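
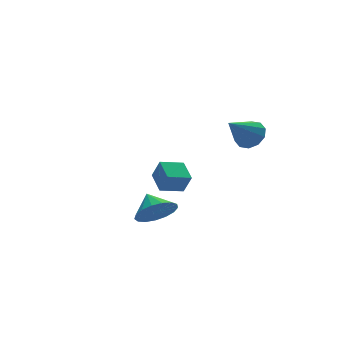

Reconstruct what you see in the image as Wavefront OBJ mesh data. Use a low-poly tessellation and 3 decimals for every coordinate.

v 4.193 -2.094 2.319
v 4.577 -1.531 2.922
v 2.747 -2.506 3.621
v 4.214 -1.233 2.613
v 3.843 -1.264 2.191
v 3.606 -1.612 1.818
v 3.593 -2.144 1.636
v 3.81 -2.657 1.715
v 4.173 -2.955 2.024
v 4.544 -2.924 2.446
v 4.781 -2.576 2.819
v 4.794 -2.044 3.001
v -1.957 -4.152 -0.589
v -1.442 -4.7 0.215
v -1.923 -3.068 0.129
v -1.05 -4.514 -0.083
v -0.865 -4.246 -0.497
v -0.93 -3.957 -0.931
v -1.23 -3.712 -1.287
v -1.697 -3.567 -1.484
v -2.223 -3.557 -1.475
v -2.688 -3.683 -1.263
v -2.986 -3.916 -0.897
v -3.048 -4.204 -0.46
v -2.86 -4.479 -0.052
v -2.465 -4.68 0.232
v -1.953 -4.759 0.328
v 1.357 2.166 -2.921
v 1.603 1.738 -1.805
v 1.571 3.483 -2.464
v 1.817 3.055 -1.348
v 2.683 2.065 -3.252
v 2.929 1.637 -2.136
v 2.897 3.382 -2.795
v 3.143 2.954 -1.679
f 2 1 4
f 2 4 3
f 4 1 5
f 4 5 3
f 5 1 6
f 5 6 3
f 6 1 7
f 6 7 3
f 7 1 8
f 7 8 3
f 8 1 9
f 8 9 3
f 9 1 10
f 9 10 3
f 10 1 11
f 10 11 3
f 11 1 12
f 11 12 3
f 12 1 2
f 12 2 3
f 14 13 16
f 14 16 15
f 16 13 17
f 16 17 15
f 17 13 18
f 17 18 15
f 18 13 19
f 18 19 15
f 19 13 20
f 19 20 15
f 20 13 21
f 20 21 15
f 21 13 22
f 21 22 15
f 22 13 23
f 22 23 15
f 23 13 24
f 23 24 15
f 24 13 25
f 24 25 15
f 25 13 26
f 25 26 15
f 26 13 27
f 26 27 15
f 27 13 14
f 27 14 15
f 29 31 28
f 32 29 28
f 28 31 30
f 30 32 28
f 29 35 31
f 33 29 32
f 33 35 29
f 31 35 30
f 34 32 30
f 30 35 34
f 34 33 32
f 35 33 34



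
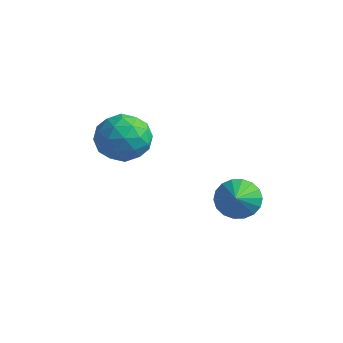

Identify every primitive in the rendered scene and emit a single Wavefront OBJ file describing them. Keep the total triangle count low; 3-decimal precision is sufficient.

v 0.59 -1.639 -0.449
v 1.256 -2 -0.441
v 0.084 -2.56 0.181
v 0.75 -2.921 0.189
v 0.658 -2.285 0.59
v 0.971 -1.716 0.201
v 0.369 -2.844 -0.461
v 0.682 -2.275 -0.85
v 1.119 -2.744 -0.448
v 1.298 -2.399 0.201
v 0.042 -2.161 -0.461
v 0.221 -1.816 0.188
v 0.967 -1.739 -0.5
v 0.373 -2.821 0.24
v 0.319 -2.448 0.476
v 0.71 -2.659 0.481
v 0.8 -1.572 -0.123
v 1.191 -1.784 -0.118
v 0.84 -1.951 0.488
v 0.149 -2.776 -0.142
v 0.54 -2.988 -0.137
v 0.63 -1.901 -0.741
v 1.021 -2.112 -0.736
v 0.5 -2.609 -0.748
v 1.278 -2.388 -0.499
v 0.981 -2.929 -0.129
v 0.757 -2.885 -0.511
v 0.941 -2.55 -0.74
v 1.384 -2.185 -0.118
v 1.086 -2.726 0.252
v 1.032 -2.353 0.488
v 1.216 -2.018 0.259
v 1.303 -2.623 -0.122
v 0.254 -1.834 -0.512
v -0.044 -2.375 -0.142
v 0.124 -2.542 -0.519
v 0.308 -2.207 -0.748
v 0.359 -1.631 -0.131
v 0.062 -2.172 0.239
v 0.399 -2.01 0.48
v 0.583 -1.675 0.251
v 0.037 -1.937 -0.138
v 2.353 0.179 -3.05
v 2.707 -0.021 -3.518
v 2.807 -0.559 -2.39
v 2.862 0.177 -3.404
v 2.916 0.375 -3.219
v 2.859 0.534 -3.002
v 2.701 0.623 -2.793
v 2.474 0.624 -2.636
v 2.223 0.537 -2.561
v 1.998 0.379 -2.582
v 1.843 0.182 -2.697
v 1.789 -0.016 -2.881
v 1.847 -0.176 -3.099
v 2.004 -0.265 -3.307
v 2.231 -0.266 -3.464
v 2.482 -0.179 -3.54
f 1 38 17
f 38 12 41
f 17 41 6
f 38 41 17
f 1 17 13
f 17 6 18
f 13 18 2
f 17 18 13
f 1 13 22
f 13 2 23
f 22 23 8
f 13 23 22
f 1 22 34
f 22 8 37
f 34 37 11
f 22 37 34
f 1 34 38
f 34 11 42
f 38 42 12
f 34 42 38
f 2 18 29
f 18 6 32
f 29 32 10
f 18 32 29
f 6 41 19
f 41 12 40
f 19 40 5
f 41 40 19
f 12 42 39
f 42 11 35
f 39 35 3
f 42 35 39
f 11 37 36
f 37 8 24
f 36 24 7
f 37 24 36
f 8 23 28
f 23 2 25
f 28 25 9
f 23 25 28
f 4 30 16
f 30 10 31
f 16 31 5
f 30 31 16
f 4 16 14
f 16 5 15
f 14 15 3
f 16 15 14
f 4 14 21
f 14 3 20
f 21 20 7
f 14 20 21
f 4 21 26
f 21 7 27
f 26 27 9
f 21 27 26
f 4 26 30
f 26 9 33
f 30 33 10
f 26 33 30
f 5 31 19
f 31 10 32
f 19 32 6
f 31 32 19
f 3 15 39
f 15 5 40
f 39 40 12
f 15 40 39
f 7 20 36
f 20 3 35
f 36 35 11
f 20 35 36
f 9 27 28
f 27 7 24
f 28 24 8
f 27 24 28
f 10 33 29
f 33 9 25
f 29 25 2
f 33 25 29
f 44 43 46
f 44 46 45
f 46 43 47
f 46 47 45
f 47 43 48
f 47 48 45
f 48 43 49
f 48 49 45
f 49 43 50
f 49 50 45
f 50 43 51
f 50 51 45
f 51 43 52
f 51 52 45
f 52 43 53
f 52 53 45
f 53 43 54
f 53 54 45
f 54 43 55
f 54 55 45
f 55 43 56
f 55 56 45
f 56 43 57
f 56 57 45
f 57 43 58
f 57 58 45
f 58 43 44
f 58 44 45



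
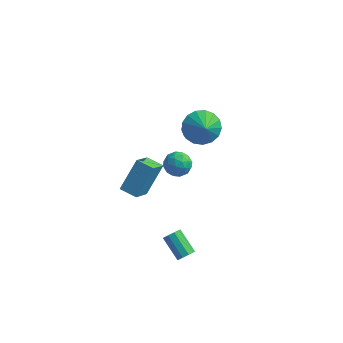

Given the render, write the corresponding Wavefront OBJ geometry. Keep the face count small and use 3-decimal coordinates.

v 1.762 -3.767 -4.271
v 2.122 -3.631 -3.906
v 1.017 -3.018 -3.044
v 0.658 -3.153 -3.409
v 2.083 -3.363 -4.147
v 0.978 -2.75 -3.285
v 1.894 -3.284 -4.446
v 0.789 -2.671 -3.584
v 1.643 -3.431 -4.663
v 0.538 -2.817 -3.801
v 1.448 -3.734 -4.697
v 0.343 -3.121 -3.834
v 1.4 -4.053 -4.531
v 0.295 -3.44 -3.669
v 1.522 -4.238 -4.244
v 0.417 -3.625 -3.381
v 1.756 -4.202 -3.969
v 0.651 -3.589 -3.107
v 1.993 -3.963 -3.836
v 0.888 -3.349 -2.974
v -0.914 3.893 -1.325
v -0.138 4.37 -1.456
v 0.29 3.924 -0.546
v -0.486 3.447 -0.415
v -0.413 4.652 -1.189
v 0.015 4.206 -0.279
v -0.822 4.731 -0.958
v -0.394 4.286 -0.048
v -1.255 4.586 -0.825
v -0.827 4.14 0.085
v -1.597 4.255 -0.827
v -1.17 3.809 0.083
v -1.756 3.826 -0.962
v -1.329 3.381 -0.051
v -1.69 3.416 -1.194
v -1.262 2.97 -0.284
v -1.415 3.134 -1.461
v -0.987 2.688 -0.551
v -1.006 3.054 -1.692
v -0.578 2.609 -0.782
v -0.573 3.2 -1.825
v -0.145 2.754 -0.915
v -0.23 3.531 -1.823
v 0.197 3.085 -0.913
v -0.071 3.959 -1.689
v 0.356 3.514 -0.778
v 0.072 -1.603 0.868
v 0.508 -1.132 1.362
v 0.372 -2.648 1.598
v 0.808 -2.177 2.092
v 0.001 -2.108 2.074
v -0.184 -1.462 1.623
v 1.064 -2.318 1.337
v 0.879 -1.672 0.886
v 1.121 -1.574 1.652
v 0.464 -1.445 2.108
v 0.416 -2.335 0.852
v -0.241 -2.206 1.308
v 0.264 -1.276 1.051
v 0.616 -2.504 1.909
v 0.142 -2.464 1.898
v 0.398 -2.187 2.189
v -0.143 -1.47 1.204
v 0.113 -1.193 1.495
v -0.185 -1.767 1.913
v 0.767 -2.587 1.465
v 1.023 -2.31 1.756
v 0.482 -1.593 0.771
v 0.738 -1.316 1.062
v 1.065 -2.013 1.047
v 0.88 -1.259 1.512
v 1.056 -1.873 1.941
v 1.207 -1.956 1.497
v 1.098 -1.576 1.232
v 0.494 -1.183 1.78
v 0.67 -1.797 2.209
v 0.196 -1.757 2.198
v 0.087 -1.377 1.933
v 0.854 -1.443 1.95
v 0.21 -1.983 0.751
v 0.386 -2.597 1.18
v 0.793 -2.403 1.027
v 0.684 -2.023 0.762
v -0.176 -1.907 1.019
v 0 -2.521 1.448
v -0.218 -2.204 1.728
v -0.327 -1.824 1.463
v 0.026 -2.337 1.01
v 0.132 1.951 1.018
v 1.067 2.125 0.465
v 0.648 1.289 1.682
v 1.068 2.498 0.836
v 0.856 2.747 1.248
v 0.477 2.812 1.608
v 0.019 2.681 1.833
v -0.412 2.382 1.871
v -0.72 1.985 1.714
v -0.832 1.579 1.397
v -0.723 1.259 0.993
v -0.418 1.097 0.595
v 0.012 1.131 0.294
v 0.47 1.353 0.159
v 0.851 1.711 0.221
v -3.313 -1.113 -3.101
v -2.871 0.128 -1.478
v -3.325 0.223 -4.119
v -2.883 1.464 -2.497
v -2.277 -1.244 -3.283
v -1.835 -0.003 -1.661
v -2.289 0.092 -4.302
v -1.847 1.333 -2.679
f 2 1 5
f 2 5 3
f 3 5 6
f 3 6 4
f 5 1 7
f 5 7 6
f 6 7 8
f 6 8 4
f 7 1 9
f 7 9 8
f 8 9 10
f 8 10 4
f 9 1 11
f 9 11 10
f 10 11 12
f 10 12 4
f 11 1 13
f 11 13 12
f 12 13 14
f 12 14 4
f 13 1 15
f 13 15 14
f 14 15 16
f 14 16 4
f 15 1 17
f 15 17 16
f 16 17 18
f 16 18 4
f 17 1 19
f 17 19 18
f 18 19 20
f 18 20 4
f 19 1 2
f 19 2 20
f 20 2 3
f 20 3 4
f 22 21 25
f 22 25 23
f 23 25 26
f 23 26 24
f 25 21 27
f 25 27 26
f 26 27 28
f 26 28 24
f 27 21 29
f 27 29 28
f 28 29 30
f 28 30 24
f 29 21 31
f 29 31 30
f 30 31 32
f 30 32 24
f 31 21 33
f 31 33 32
f 32 33 34
f 32 34 24
f 33 21 35
f 33 35 34
f 34 35 36
f 34 36 24
f 35 21 37
f 35 37 36
f 36 37 38
f 36 38 24
f 37 21 39
f 37 39 38
f 38 39 40
f 38 40 24
f 39 21 41
f 39 41 40
f 40 41 42
f 40 42 24
f 41 21 43
f 41 43 42
f 42 43 44
f 42 44 24
f 43 21 45
f 43 45 44
f 44 45 46
f 44 46 24
f 45 21 22
f 45 22 46
f 46 22 23
f 46 23 24
f 47 84 63
f 84 58 87
f 63 87 52
f 84 87 63
f 47 63 59
f 63 52 64
f 59 64 48
f 63 64 59
f 47 59 68
f 59 48 69
f 68 69 54
f 59 69 68
f 47 68 80
f 68 54 83
f 80 83 57
f 68 83 80
f 47 80 84
f 80 57 88
f 84 88 58
f 80 88 84
f 48 64 75
f 64 52 78
f 75 78 56
f 64 78 75
f 52 87 65
f 87 58 86
f 65 86 51
f 87 86 65
f 58 88 85
f 88 57 81
f 85 81 49
f 88 81 85
f 57 83 82
f 83 54 70
f 82 70 53
f 83 70 82
f 54 69 74
f 69 48 71
f 74 71 55
f 69 71 74
f 50 76 62
f 76 56 77
f 62 77 51
f 76 77 62
f 50 62 60
f 62 51 61
f 60 61 49
f 62 61 60
f 50 60 67
f 60 49 66
f 67 66 53
f 60 66 67
f 50 67 72
f 67 53 73
f 72 73 55
f 67 73 72
f 50 72 76
f 72 55 79
f 76 79 56
f 72 79 76
f 51 77 65
f 77 56 78
f 65 78 52
f 77 78 65
f 49 61 85
f 61 51 86
f 85 86 58
f 61 86 85
f 53 66 82
f 66 49 81
f 82 81 57
f 66 81 82
f 55 73 74
f 73 53 70
f 74 70 54
f 73 70 74
f 56 79 75
f 79 55 71
f 75 71 48
f 79 71 75
f 90 89 92
f 90 92 91
f 92 89 93
f 92 93 91
f 93 89 94
f 93 94 91
f 94 89 95
f 94 95 91
f 95 89 96
f 95 96 91
f 96 89 97
f 96 97 91
f 97 89 98
f 97 98 91
f 98 89 99
f 98 99 91
f 99 89 100
f 99 100 91
f 100 89 101
f 100 101 91
f 101 89 102
f 101 102 91
f 102 89 103
f 102 103 91
f 103 89 90
f 103 90 91
f 105 107 104
f 108 105 104
f 104 107 106
f 106 108 104
f 105 111 107
f 109 105 108
f 109 111 105
f 107 111 106
f 110 108 106
f 106 111 110
f 110 109 108
f 111 109 110



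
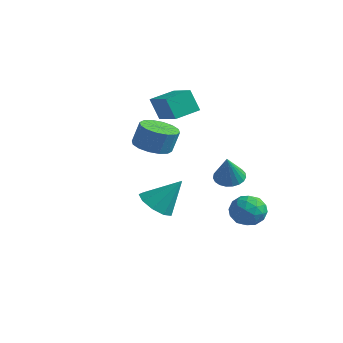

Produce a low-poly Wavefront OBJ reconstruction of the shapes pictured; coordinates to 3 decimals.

v 2.633 3.848 -1.28
v 3.177 3.109 -0.859
v 2.283 2.871 -2.541
v 2.827 2.132 -2.12
v 1.956 2.421 -1.698
v 2.173 3.025 -0.919
v 3.287 2.955 -2.481
v 3.504 3.559 -1.702
v 3.581 2.557 -1.602
v 2.759 2.227 -1.118
v 2.701 3.753 -2.282
v 1.879 3.423 -1.798
v 2.936 3.564 -0.959
v 2.524 2.416 -2.441
v 2.012 2.586 -2.193
v 2.332 2.152 -1.946
v 2.346 3.515 -0.994
v 2.666 3.081 -0.746
v 1.948 2.676 -1.24
v 2.794 2.899 -2.654
v 3.114 2.465 -2.406
v 3.128 3.828 -1.454
v 3.448 3.394 -1.207
v 3.512 3.304 -2.16
v 3.493 2.806 -1.148
v 3.287 2.231 -1.889
v 3.558 2.715 -2.101
v 3.685 3.07 -1.643
v 3.01 2.612 -0.863
v 2.804 2.038 -1.605
v 2.292 2.208 -1.356
v 2.42 2.562 -0.898
v 3.247 2.287 -1.3
v 2.656 3.942 -1.795
v 2.45 3.368 -2.537
v 3.04 3.418 -2.502
v 3.168 3.772 -2.044
v 2.173 3.749 -1.511
v 1.967 3.174 -2.252
v 1.775 2.91 -1.757
v 1.902 3.265 -1.299
v 2.213 3.693 -2.1
v 0.722 -1.459 3.228
v 1.646 -1.818 3.097
v 1.922 -1.559 4.341
v 0.998 -1.201 4.472
v 1.681 -1.313 2.985
v 1.957 -1.055 4.229
v 1.459 -0.848 2.938
v 1.735 -0.59 4.182
v 1.039 -0.547 2.968
v 1.315 -0.289 4.212
v 0.534 -0.49 3.069
v 0.81 -0.232 4.312
v 0.08 -0.693 3.211
v 0.356 -0.434 4.455
v -0.202 -1.101 3.359
v 0.074 -0.842 4.603
v -0.237 -1.605 3.471
v 0.039 -1.347 4.715
v -0.015 -2.07 3.518
v 0.261 -1.812 4.762
v 0.405 -2.371 3.488
v 0.681 -2.113 4.732
v 0.91 -2.428 3.388
v 1.186 -2.17 4.631
v 1.364 -2.226 3.245
v 1.64 -1.967 4.489
v 2.504 1.938 0.836
v 3.114 1.575 0.466
v 3.016 1.262 2.344
v 3.248 1.867 0.551
v 3.254 2.171 0.686
v 3.131 2.435 0.846
v 2.898 2.613 1.004
v 2.598 2.674 1.134
v 2.282 2.608 1.211
v 2.003 2.426 1.224
v 1.812 2.159 1.17
v 1.74 1.855 1.058
v 1.8 1.564 0.908
v 1.982 1.338 0.745
v 2.254 1.216 0.598
v 2.57 1.218 0.492
v 2.874 1.345 0.445
v -2.259 1.383 -2.425
v -1.57 0.55 -2.288
v -1.381 2.377 -0.795
v -1.274 1.052 -2.753
v -1.439 1.709 -3.065
v -1.987 2.213 -3.077
v -2.663 2.33 -2.784
v -3.149 2.003 -2.323
v -3.219 1.387 -1.909
v -2.84 0.769 -1.737
v -2.188 0.438 -1.886
v -3.336 2.601 2.903
v -3.823 2.382 4.187
v -3.091 4.012 3.237
v -3.578 3.793 4.52
v -1.622 2.167 3.48
v -2.109 1.948 4.763
v -1.377 3.578 3.813
v -1.864 3.359 5.097
f 1 38 17
f 38 12 41
f 17 41 6
f 38 41 17
f 1 17 13
f 17 6 18
f 13 18 2
f 17 18 13
f 1 13 22
f 13 2 23
f 22 23 8
f 13 23 22
f 1 22 34
f 22 8 37
f 34 37 11
f 22 37 34
f 1 34 38
f 34 11 42
f 38 42 12
f 34 42 38
f 2 18 29
f 18 6 32
f 29 32 10
f 18 32 29
f 6 41 19
f 41 12 40
f 19 40 5
f 41 40 19
f 12 42 39
f 42 11 35
f 39 35 3
f 42 35 39
f 11 37 36
f 37 8 24
f 36 24 7
f 37 24 36
f 8 23 28
f 23 2 25
f 28 25 9
f 23 25 28
f 4 30 16
f 30 10 31
f 16 31 5
f 30 31 16
f 4 16 14
f 16 5 15
f 14 15 3
f 16 15 14
f 4 14 21
f 14 3 20
f 21 20 7
f 14 20 21
f 4 21 26
f 21 7 27
f 26 27 9
f 21 27 26
f 4 26 30
f 26 9 33
f 30 33 10
f 26 33 30
f 5 31 19
f 31 10 32
f 19 32 6
f 31 32 19
f 3 15 39
f 15 5 40
f 39 40 12
f 15 40 39
f 7 20 36
f 20 3 35
f 36 35 11
f 20 35 36
f 9 27 28
f 27 7 24
f 28 24 8
f 27 24 28
f 10 33 29
f 33 9 25
f 29 25 2
f 33 25 29
f 44 43 47
f 44 47 45
f 45 47 48
f 45 48 46
f 47 43 49
f 47 49 48
f 48 49 50
f 48 50 46
f 49 43 51
f 49 51 50
f 50 51 52
f 50 52 46
f 51 43 53
f 51 53 52
f 52 53 54
f 52 54 46
f 53 43 55
f 53 55 54
f 54 55 56
f 54 56 46
f 55 43 57
f 55 57 56
f 56 57 58
f 56 58 46
f 57 43 59
f 57 59 58
f 58 59 60
f 58 60 46
f 59 43 61
f 59 61 60
f 60 61 62
f 60 62 46
f 61 43 63
f 61 63 62
f 62 63 64
f 62 64 46
f 63 43 65
f 63 65 64
f 64 65 66
f 64 66 46
f 65 43 67
f 65 67 66
f 66 67 68
f 66 68 46
f 67 43 44
f 67 44 68
f 68 44 45
f 68 45 46
f 70 69 72
f 70 72 71
f 72 69 73
f 72 73 71
f 73 69 74
f 73 74 71
f 74 69 75
f 74 75 71
f 75 69 76
f 75 76 71
f 76 69 77
f 76 77 71
f 77 69 78
f 77 78 71
f 78 69 79
f 78 79 71
f 79 69 80
f 79 80 71
f 80 69 81
f 80 81 71
f 81 69 82
f 81 82 71
f 82 69 83
f 82 83 71
f 83 69 84
f 83 84 71
f 84 69 85
f 84 85 71
f 85 69 70
f 85 70 71
f 87 86 89
f 87 89 88
f 89 86 90
f 89 90 88
f 90 86 91
f 90 91 88
f 91 86 92
f 91 92 88
f 92 86 93
f 92 93 88
f 93 86 94
f 93 94 88
f 94 86 95
f 94 95 88
f 95 86 96
f 95 96 88
f 96 86 87
f 96 87 88
f 98 100 97
f 101 98 97
f 97 100 99
f 99 101 97
f 98 104 100
f 102 98 101
f 102 104 98
f 100 104 99
f 103 101 99
f 99 104 103
f 103 102 101
f 104 102 103



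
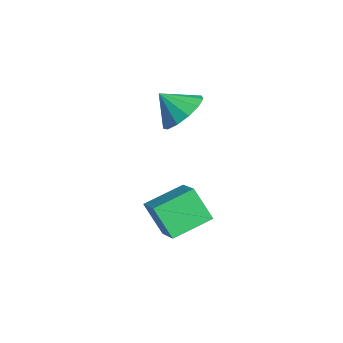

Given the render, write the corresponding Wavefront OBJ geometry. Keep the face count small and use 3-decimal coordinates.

v -1.287 -0.195 2.447
v -0.764 -0.749 2.171
v -1.613 -0.845 3.133
v -0.545 -0.515 2.496
v -0.561 -0.18 2.805
v -0.808 0.15 3.001
v -1.207 0.371 3.02
v -1.631 0.412 2.858
v -1.946 0.26 2.564
v -2.052 -0.036 2.234
v -1.915 -0.383 1.971
v -1.578 -0.67 1.859
v -1.149 -0.807 1.934
v -0.339 -1.547 -0.683
v 0.636 -1.433 -0.123
v -0.707 -0.308 -0.294
v 0.268 -0.194 0.266
v 0.172 -1.086 -1.666
v 1.147 -0.972 -1.106
v -0.196 0.153 -1.277
v 0.779 0.267 -0.717
f 2 1 4
f 2 4 3
f 4 1 5
f 4 5 3
f 5 1 6
f 5 6 3
f 6 1 7
f 6 7 3
f 7 1 8
f 7 8 3
f 8 1 9
f 8 9 3
f 9 1 10
f 9 10 3
f 10 1 11
f 10 11 3
f 11 1 12
f 11 12 3
f 12 1 13
f 12 13 3
f 13 1 2
f 13 2 3
f 15 17 14
f 18 15 14
f 14 17 16
f 16 18 14
f 15 21 17
f 19 15 18
f 19 21 15
f 17 21 16
f 20 18 16
f 16 21 20
f 20 19 18
f 21 19 20



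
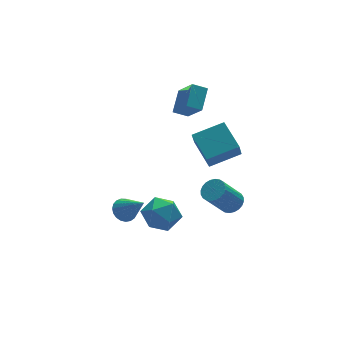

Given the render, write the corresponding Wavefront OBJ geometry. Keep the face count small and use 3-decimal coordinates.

v 2.483 3.146 1.977
v 2.669 1.889 3.28
v 1.761 3.413 2.338
v 1.947 2.156 3.641
v 3.213 4.064 2.759
v 3.399 2.807 4.062
v 2.491 4.331 3.12
v 2.677 3.074 4.423
v -0.379 0.749 -1.562
v 0.564 0.632 -2.123
v -1.184 -0.392 -2.677
v -0.241 -0.509 -3.238
v -0.328 -0.913 -2.214
v 0.169 -0.208 -1.525
v -0.789 0.448 -3.275
v -0.292 1.153 -2.586
v 0.311 0.446 -3.182
v 0.596 -0.396 -2.526
v -1.216 0.636 -2.274
v -0.931 -0.206 -1.618
v -2.78 -1.178 -0.167
v -2.153 -0.916 -0.188
v -2.26 -2.322 1.107
v -2.278 -0.754 0.008
v -2.489 -0.666 0.174
v -2.751 -0.667 0.28
v -3.018 -0.755 0.309
v -3.244 -0.917 0.256
v -3.389 -1.124 0.13
v -3.429 -1.34 -0.048
v -3.357 -1.528 -0.246
v -3.185 -1.656 -0.431
v -2.943 -1.701 -0.57
v -2.673 -1.655 -0.64
v -2.421 -1.527 -0.627
v -2.231 -1.339 -0.535
v -2.136 -1.122 -0.38
v 4.362 1.078 0.515
v 4.263 2.667 1.287
v 2.643 1.235 -0.031
v 2.544 2.825 0.741
v 4.776 1.655 -0.621
v 4.677 3.245 0.151
v 3.057 1.813 -1.167
v 2.958 3.402 -0.395
v 2.303 -2.338 -0.436
v 2.64 -1.84 -0.118
v 1.554 -2.044 1.353
v 1.217 -2.542 1.036
v 2.448 -1.703 -0.24
v 1.362 -1.907 1.231
v 2.235 -1.663 -0.393
v 1.149 -1.867 1.079
v 2.032 -1.726 -0.551
v 0.946 -1.929 0.92
v 1.87 -1.881 -0.692
v 0.784 -2.085 0.779
v 1.774 -2.107 -0.794
v 0.688 -2.31 0.677
v 1.758 -2.367 -0.842
v 0.672 -2.571 0.63
v 1.826 -2.623 -0.827
v 0.74 -2.827 0.644
v 1.966 -2.836 -0.753
v 0.88 -3.04 0.718
v 2.158 -2.973 -0.631
v 1.072 -3.177 0.84
v 2.371 -3.013 -0.479
v 1.285 -3.217 0.993
v 2.574 -2.951 -0.32
v 1.488 -3.154 1.151
v 2.736 -2.795 -0.179
v 1.65 -2.999 1.292
v 2.832 -2.57 -0.077
v 1.746 -2.773 1.394
v 2.848 -2.309 -0.03
v 1.762 -2.513 1.442
v 2.78 -2.053 -0.044
v 1.694 -2.257 1.427
f 2 4 1
f 5 2 1
f 1 4 3
f 3 5 1
f 2 8 4
f 6 2 5
f 6 8 2
f 4 8 3
f 7 5 3
f 3 8 7
f 7 6 5
f 8 6 7
f 9 20 14
f 9 14 10
f 9 10 16
f 9 16 19
f 9 19 20
f 10 14 18
f 14 20 13
f 20 19 11
f 19 16 15
f 16 10 17
f 12 18 13
f 12 13 11
f 12 11 15
f 12 15 17
f 12 17 18
f 13 18 14
f 11 13 20
f 15 11 19
f 17 15 16
f 18 17 10
f 22 21 24
f 22 24 23
f 24 21 25
f 24 25 23
f 25 21 26
f 25 26 23
f 26 21 27
f 26 27 23
f 27 21 28
f 27 28 23
f 28 21 29
f 28 29 23
f 29 21 30
f 29 30 23
f 30 21 31
f 30 31 23
f 31 21 32
f 31 32 23
f 32 21 33
f 32 33 23
f 33 21 34
f 33 34 23
f 34 21 35
f 34 35 23
f 35 21 36
f 35 36 23
f 36 21 37
f 36 37 23
f 37 21 22
f 37 22 23
f 39 41 38
f 42 39 38
f 38 41 40
f 40 42 38
f 39 45 41
f 43 39 42
f 43 45 39
f 41 45 40
f 44 42 40
f 40 45 44
f 44 43 42
f 45 43 44
f 47 46 50
f 47 50 48
f 48 50 51
f 48 51 49
f 50 46 52
f 50 52 51
f 51 52 53
f 51 53 49
f 52 46 54
f 52 54 53
f 53 54 55
f 53 55 49
f 54 46 56
f 54 56 55
f 55 56 57
f 55 57 49
f 56 46 58
f 56 58 57
f 57 58 59
f 57 59 49
f 58 46 60
f 58 60 59
f 59 60 61
f 59 61 49
f 60 46 62
f 60 62 61
f 61 62 63
f 61 63 49
f 62 46 64
f 62 64 63
f 63 64 65
f 63 65 49
f 64 46 66
f 64 66 65
f 65 66 67
f 65 67 49
f 66 46 68
f 66 68 67
f 67 68 69
f 67 69 49
f 68 46 70
f 68 70 69
f 69 70 71
f 69 71 49
f 70 46 72
f 70 72 71
f 71 72 73
f 71 73 49
f 72 46 74
f 72 74 73
f 73 74 75
f 73 75 49
f 74 46 76
f 74 76 75
f 75 76 77
f 75 77 49
f 76 46 78
f 76 78 77
f 77 78 79
f 77 79 49
f 78 46 47
f 78 47 79
f 79 47 48
f 79 48 49



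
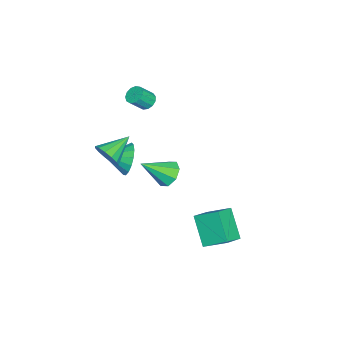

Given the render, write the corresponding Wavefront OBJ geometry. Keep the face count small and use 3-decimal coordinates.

v -0.184 -1.944 3.453
v 0.342 -1.717 3.245
v 0.91 -2.268 4.079
v 0.384 -2.496 4.287
v 0.224 -1.491 3.475
v 0.792 -2.043 4.309
v -0.025 -1.409 3.699
v 0.543 -1.961 4.532
v -0.323 -1.497 3.844
v 0.245 -2.049 4.678
v -0.578 -1.727 3.865
v -0.01 -2.279 4.699
v -0.707 -2.026 3.756
v -0.139 -2.578 4.589
v -0.671 -2.299 3.55
v -0.103 -2.851 4.384
v -0.48 -2.459 3.313
v 0.089 -3.011 4.147
v -0.194 -2.456 3.121
v 0.374 -3.008 3.955
v 0.094 -2.29 3.035
v 0.662 -2.842 3.868
v 0.294 -2.015 3.081
v 0.862 -2.566 3.915
v 0.495 -0.495 -1.932
v 1.039 -0.782 -2.617
v 1.385 -1.825 -0.668
v 1.321 -0.248 -2.254
v 1.119 0.141 -1.703
v 0.552 0.158 -1.286
v -0.049 -0.208 -1.248
v -0.331 -0.741 -1.611
v -0.129 -1.131 -2.162
v 0.438 -1.147 -2.578
v 2.456 2.33 -2.847
v 3.628 1.949 -2.272
v 2.509 3.703 -2.047
v 3.681 3.322 -1.471
v 3.479 3.178 -4.369
v 4.651 2.797 -3.793
v 3.532 4.551 -3.568
v 4.704 4.17 -2.993
v 1.551 -2.48 -0.294
v 2.101 -2.571 -1.243
v 2.089 -3.7 0.134
v 2.435 -2.313 -0.927
v 2.566 -2.093 -0.467
v 2.464 -1.962 0.032
v 2.153 -1.95 0.457
v 1.705 -2.059 0.71
v 1.221 -2.265 0.732
v 0.812 -2.52 0.52
v 0.573 -2.766 0.12
v 0.558 -2.947 -0.374
v 0.77 -3.021 -0.85
v 1.161 -2.971 -1.199
v 1.642 -2.808 -1.341
v 4.047 -2.8 1.915
v 4.518 -2.714 2.653
v 2.693 -1.98 2.685
v 4.609 -2.31 2.382
v 4.522 -2.061 1.962
v 4.283 -2.047 1.527
v 3.97 -2.272 1.216
v 3.681 -2.665 1.127
v 3.508 -3.101 1.288
v 3.506 -3.441 1.648
v 3.676 -3.578 2.093
v 3.964 -3.468 2.482
v 4.278 -3.146 2.691
f 2 1 5
f 2 5 3
f 3 5 6
f 3 6 4
f 5 1 7
f 5 7 6
f 6 7 8
f 6 8 4
f 7 1 9
f 7 9 8
f 8 9 10
f 8 10 4
f 9 1 11
f 9 11 10
f 10 11 12
f 10 12 4
f 11 1 13
f 11 13 12
f 12 13 14
f 12 14 4
f 13 1 15
f 13 15 14
f 14 15 16
f 14 16 4
f 15 1 17
f 15 17 16
f 16 17 18
f 16 18 4
f 17 1 19
f 17 19 18
f 18 19 20
f 18 20 4
f 19 1 21
f 19 21 20
f 20 21 22
f 20 22 4
f 21 1 23
f 21 23 22
f 22 23 24
f 22 24 4
f 23 1 2
f 23 2 24
f 24 2 3
f 24 3 4
f 26 25 28
f 26 28 27
f 28 25 29
f 28 29 27
f 29 25 30
f 29 30 27
f 30 25 31
f 30 31 27
f 31 25 32
f 31 32 27
f 32 25 33
f 32 33 27
f 33 25 34
f 33 34 27
f 34 25 26
f 34 26 27
f 36 38 35
f 39 36 35
f 35 38 37
f 37 39 35
f 36 42 38
f 40 36 39
f 40 42 36
f 38 42 37
f 41 39 37
f 37 42 41
f 41 40 39
f 42 40 41
f 44 43 46
f 44 46 45
f 46 43 47
f 46 47 45
f 47 43 48
f 47 48 45
f 48 43 49
f 48 49 45
f 49 43 50
f 49 50 45
f 50 43 51
f 50 51 45
f 51 43 52
f 51 52 45
f 52 43 53
f 52 53 45
f 53 43 54
f 53 54 45
f 54 43 55
f 54 55 45
f 55 43 56
f 55 56 45
f 56 43 57
f 56 57 45
f 57 43 44
f 57 44 45
f 59 58 61
f 59 61 60
f 61 58 62
f 61 62 60
f 62 58 63
f 62 63 60
f 63 58 64
f 63 64 60
f 64 58 65
f 64 65 60
f 65 58 66
f 65 66 60
f 66 58 67
f 66 67 60
f 67 58 68
f 67 68 60
f 68 58 69
f 68 69 60
f 69 58 70
f 69 70 60
f 70 58 59
f 70 59 60



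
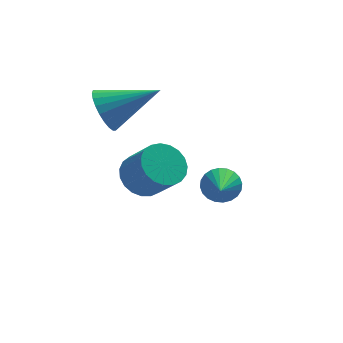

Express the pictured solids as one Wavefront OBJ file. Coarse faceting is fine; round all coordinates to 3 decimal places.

v -0.916 1.689 -2.341
v -0.292 1.442 -2.5
v -1.224 0.411 -1.559
v -0.24 1.57 -2.269
v -0.291 1.717 -2.049
v -0.437 1.859 -1.874
v -0.656 1.976 -1.769
v -0.915 2.049 -1.752
v -1.173 2.067 -1.824
v -1.393 2.028 -1.975
v -1.54 1.937 -2.182
v -1.592 1.809 -2.412
v -1.541 1.662 -2.632
v -1.395 1.519 -2.808
v -1.176 1.403 -2.912
v -0.917 1.33 -2.93
v -0.658 1.311 -2.857
v -0.439 1.351 -2.707
v -4.58 2.479 1.327
v -4.299 2.019 0.644
v -2.8 2.281 2.193
v -4.218 2.335 0.549
v -4.192 2.673 0.573
v -4.225 2.981 0.711
v -4.312 3.212 0.944
v -4.441 3.332 1.234
v -4.59 3.322 1.539
v -4.738 3.184 1.811
v -4.862 2.938 2.01
v -4.943 2.622 2.104
v -4.969 2.285 2.081
v -4.935 1.977 1.942
v -4.848 1.745 1.71
v -4.72 1.625 1.419
v -4.571 1.635 1.115
v -4.423 1.773 0.842
v -3.895 -0.553 0.391
v -3.188 -0.172 0.277
v -2.639 -0.887 1.295
v -3.345 -1.267 1.409
v -3.341 0.028 0.5
v -2.792 -0.686 1.519
v -3.589 0.129 0.704
v -3.04 -0.586 1.723
v -3.89 0.111 0.854
v -3.341 -0.603 1.873
v -4.192 -0.021 0.924
v -3.643 -0.735 1.943
v -4.442 -0.245 0.902
v -3.893 -0.96 1.92
v -4.598 -0.522 0.791
v -4.049 -1.237 1.81
v -4.632 -0.805 0.611
v -4.083 -1.52 1.63
v -4.538 -1.044 0.393
v -3.989 -1.759 1.412
v -4.334 -1.198 0.175
v -3.784 -1.913 1.193
v -4.053 -1.241 -0.007
v -3.504 -1.955 1.012
v -3.745 -1.164 -0.119
v -3.196 -1.879 0.899
v -3.462 -0.982 -0.143
v -2.913 -1.696 0.875
v -3.255 -0.725 -0.075
v -2.706 -1.44 0.943
v -3.158 -0.439 0.073
v -2.609 -1.154 1.092
f 2 1 4
f 2 4 3
f 4 1 5
f 4 5 3
f 5 1 6
f 5 6 3
f 6 1 7
f 6 7 3
f 7 1 8
f 7 8 3
f 8 1 9
f 8 9 3
f 9 1 10
f 9 10 3
f 10 1 11
f 10 11 3
f 11 1 12
f 11 12 3
f 12 1 13
f 12 13 3
f 13 1 14
f 13 14 3
f 14 1 15
f 14 15 3
f 15 1 16
f 15 16 3
f 16 1 17
f 16 17 3
f 17 1 18
f 17 18 3
f 18 1 2
f 18 2 3
f 20 19 22
f 20 22 21
f 22 19 23
f 22 23 21
f 23 19 24
f 23 24 21
f 24 19 25
f 24 25 21
f 25 19 26
f 25 26 21
f 26 19 27
f 26 27 21
f 27 19 28
f 27 28 21
f 28 19 29
f 28 29 21
f 29 19 30
f 29 30 21
f 30 19 31
f 30 31 21
f 31 19 32
f 31 32 21
f 32 19 33
f 32 33 21
f 33 19 34
f 33 34 21
f 34 19 35
f 34 35 21
f 35 19 36
f 35 36 21
f 36 19 20
f 36 20 21
f 38 37 41
f 38 41 39
f 39 41 42
f 39 42 40
f 41 37 43
f 41 43 42
f 42 43 44
f 42 44 40
f 43 37 45
f 43 45 44
f 44 45 46
f 44 46 40
f 45 37 47
f 45 47 46
f 46 47 48
f 46 48 40
f 47 37 49
f 47 49 48
f 48 49 50
f 48 50 40
f 49 37 51
f 49 51 50
f 50 51 52
f 50 52 40
f 51 37 53
f 51 53 52
f 52 53 54
f 52 54 40
f 53 37 55
f 53 55 54
f 54 55 56
f 54 56 40
f 55 37 57
f 55 57 56
f 56 57 58
f 56 58 40
f 57 37 59
f 57 59 58
f 58 59 60
f 58 60 40
f 59 37 61
f 59 61 60
f 60 61 62
f 60 62 40
f 61 37 63
f 61 63 62
f 62 63 64
f 62 64 40
f 63 37 65
f 63 65 64
f 64 65 66
f 64 66 40
f 65 37 67
f 65 67 66
f 66 67 68
f 66 68 40
f 67 37 38
f 67 38 68
f 68 38 39
f 68 39 40



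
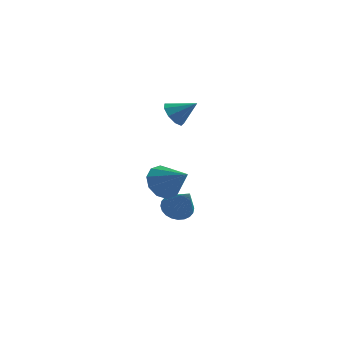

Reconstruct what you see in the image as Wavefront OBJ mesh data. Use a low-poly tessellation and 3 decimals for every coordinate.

v -1.513 3.796 3.368
v -1.104 4.013 2.778
v -0.467 3.904 4.132
v -1.313 4.422 3.006
v -1.616 4.538 3.404
v -1.871 4.306 3.784
v -1.958 3.836 3.97
v -1.836 3.347 3.874
v -1.564 3.068 3.54
v -1.267 3.129 3.126
v -1.086 3.503 2.825
v -1.541 4.456 -2.851
v -1.09 4.055 -3.391
v -0.679 3.484 -1.409
v -0.907 4.305 -3.331
v -0.82 4.579 -3.199
v -0.843 4.833 -3.013
v -0.972 5.031 -2.803
v -1.188 5.141 -2.6
v -1.458 5.146 -2.435
v -1.74 5.046 -2.333
v -1.992 4.857 -2.31
v -2.175 4.606 -2.37
v -2.262 4.333 -2.502
v -2.239 4.078 -2.688
v -2.109 3.881 -2.898
v -1.894 3.771 -3.101
v -1.624 3.766 -3.266
v -1.342 3.865 -3.368
v -1.469 2.022 -0.116
v -0.834 2.579 -0.613
v -0.191 1.398 0.816
v -1.027 2.897 -0.135
v -1.389 2.88 0.35
v -1.782 2.536 0.657
v -2.055 1.996 0.669
v -2.104 1.465 0.381
v -1.91 1.147 -0.097
v -1.548 1.164 -0.582
v -1.155 1.508 -0.889
v -0.883 2.048 -0.901
f 2 1 4
f 2 4 3
f 4 1 5
f 4 5 3
f 5 1 6
f 5 6 3
f 6 1 7
f 6 7 3
f 7 1 8
f 7 8 3
f 8 1 9
f 8 9 3
f 9 1 10
f 9 10 3
f 10 1 11
f 10 11 3
f 11 1 2
f 11 2 3
f 13 12 15
f 13 15 14
f 15 12 16
f 15 16 14
f 16 12 17
f 16 17 14
f 17 12 18
f 17 18 14
f 18 12 19
f 18 19 14
f 19 12 20
f 19 20 14
f 20 12 21
f 20 21 14
f 21 12 22
f 21 22 14
f 22 12 23
f 22 23 14
f 23 12 24
f 23 24 14
f 24 12 25
f 24 25 14
f 25 12 26
f 25 26 14
f 26 12 27
f 26 27 14
f 27 12 28
f 27 28 14
f 28 12 29
f 28 29 14
f 29 12 13
f 29 13 14
f 31 30 33
f 31 33 32
f 33 30 34
f 33 34 32
f 34 30 35
f 34 35 32
f 35 30 36
f 35 36 32
f 36 30 37
f 36 37 32
f 37 30 38
f 37 38 32
f 38 30 39
f 38 39 32
f 39 30 40
f 39 40 32
f 40 30 41
f 40 41 32
f 41 30 31
f 41 31 32



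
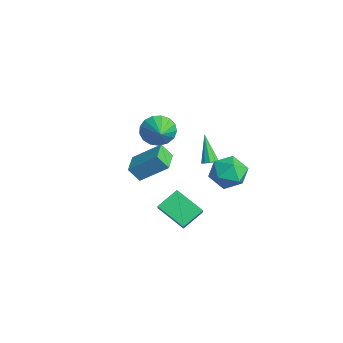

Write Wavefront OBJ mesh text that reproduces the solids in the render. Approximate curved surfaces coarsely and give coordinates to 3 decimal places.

v -4.095 -1.67 -1.026
v -3.602 -1.263 -1.897
v -2.645 -2.03 -0.374
v -3.645 -0.858 -1.578
v -3.791 -0.639 -1.134
v -4.006 -0.656 -0.664
v -4.242 -0.906 -0.277
v -4.444 -1.33 -0.062
v -4.566 -1.832 -0.068
v -4.58 -2.297 -0.293
v -4.483 -2.619 -0.686
v -4.297 -2.723 -1.157
v -4.065 -2.586 -1.598
v -3.84 -2.239 -1.908
v -3.673 -1.762 -2.016
v 2.872 0.345 -0.092
v 3.882 0.155 -0.643
v 3.158 -1.195 0.963
v 4.168 -1.385 0.412
v 4.058 -0.471 1.13
v 3.881 0.48 0.477
v 3.159 -1.52 -0.157
v 2.982 -0.569 -0.81
v 4.06 -0.998 -0.684
v 4.616 -0.35 0.112
v 2.424 -0.69 0.208
v 2.98 -0.042 1.004
v 2.743 -4.254 -2.136
v 2.422 -3.02 -1.365
v 2.131 -4.019 -2.767
v 1.81 -2.785 -1.997
v 4.11 -3.295 -3.103
v 3.789 -2.061 -2.333
v 3.498 -3.06 -3.735
v 3.177 -1.826 -2.964
v -1.195 0.365 -2.365
v -0.823 0.196 -2.06
v -2.405 0.495 -0.815
v -0.812 0.544 -2.08
v -0.98 0.808 -2.234
v -1.249 0.865 -2.449
v -1.493 0.687 -2.624
v -1.597 0.359 -2.678
v -1.514 0.033 -2.585
v -1.281 -0.137 -2.389
v -1.008 -0.073 -2.182
v -0.578 -4.47 -0.322
v 0.213 -3.09 0.891
v -0.281 -3.913 -1.149
v 0.509 -2.533 0.064
v 0.671 -5.167 -0.344
v 1.461 -3.787 0.869
v 0.967 -4.61 -1.171
v 1.758 -3.23 0.042
f 2 1 4
f 2 4 3
f 4 1 5
f 4 5 3
f 5 1 6
f 5 6 3
f 6 1 7
f 6 7 3
f 7 1 8
f 7 8 3
f 8 1 9
f 8 9 3
f 9 1 10
f 9 10 3
f 10 1 11
f 10 11 3
f 11 1 12
f 11 12 3
f 12 1 13
f 12 13 3
f 13 1 14
f 13 14 3
f 14 1 15
f 14 15 3
f 15 1 2
f 15 2 3
f 16 27 21
f 16 21 17
f 16 17 23
f 16 23 26
f 16 26 27
f 17 21 25
f 21 27 20
f 27 26 18
f 26 23 22
f 23 17 24
f 19 25 20
f 19 20 18
f 19 18 22
f 19 22 24
f 19 24 25
f 20 25 21
f 18 20 27
f 22 18 26
f 24 22 23
f 25 24 17
f 29 31 28
f 32 29 28
f 28 31 30
f 30 32 28
f 29 35 31
f 33 29 32
f 33 35 29
f 31 35 30
f 34 32 30
f 30 35 34
f 34 33 32
f 35 33 34
f 37 36 39
f 37 39 38
f 39 36 40
f 39 40 38
f 40 36 41
f 40 41 38
f 41 36 42
f 41 42 38
f 42 36 43
f 42 43 38
f 43 36 44
f 43 44 38
f 44 36 45
f 44 45 38
f 45 36 46
f 45 46 38
f 46 36 37
f 46 37 38
f 48 50 47
f 51 48 47
f 47 50 49
f 49 51 47
f 48 54 50
f 52 48 51
f 52 54 48
f 50 54 49
f 53 51 49
f 49 54 53
f 53 52 51
f 54 52 53



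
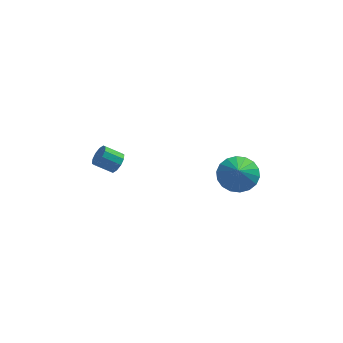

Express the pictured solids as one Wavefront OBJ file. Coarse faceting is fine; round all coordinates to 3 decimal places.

v 3.843 3.524 0.16
v 4.718 3.013 -0.183
v 3.817 2.876 1.06
v 4.899 3.368 0.078
v 4.87 3.754 0.356
v 4.638 4.094 0.594
v 4.248 4.322 0.747
v 3.779 4.392 0.783
v 3.322 4.29 0.696
v 2.968 4.036 0.503
v 2.788 3.681 0.241
v 2.817 3.295 -0.036
v 3.049 2.954 -0.275
v 3.438 2.727 -0.427
v 3.908 2.657 -0.463
v 4.365 2.759 -0.376
v -2.029 3.756 0.924
v -1.697 3.941 1.414
v -2.599 3.988 2.006
v -2.931 3.804 1.516
v -1.808 4.253 1.221
v -2.709 4.301 1.813
v -2.002 4.375 0.915
v -2.904 4.423 1.507
v -2.207 4.261 0.612
v -3.109 4.309 1.204
v -2.344 3.954 0.428
v -3.246 4.002 1.02
v -2.361 3.572 0.434
v -3.263 3.619 1.026
v -2.251 3.259 0.627
v -3.152 3.307 1.219
v -2.056 3.137 0.933
v -2.958 3.185 1.525
v -1.851 3.251 1.236
v -2.753 3.299 1.828
v -1.714 3.558 1.42
v -2.616 3.606 2.012
f 2 1 4
f 2 4 3
f 4 1 5
f 4 5 3
f 5 1 6
f 5 6 3
f 6 1 7
f 6 7 3
f 7 1 8
f 7 8 3
f 8 1 9
f 8 9 3
f 9 1 10
f 9 10 3
f 10 1 11
f 10 11 3
f 11 1 12
f 11 12 3
f 12 1 13
f 12 13 3
f 13 1 14
f 13 14 3
f 14 1 15
f 14 15 3
f 15 1 16
f 15 16 3
f 16 1 2
f 16 2 3
f 18 17 21
f 18 21 19
f 19 21 22
f 19 22 20
f 21 17 23
f 21 23 22
f 22 23 24
f 22 24 20
f 23 17 25
f 23 25 24
f 24 25 26
f 24 26 20
f 25 17 27
f 25 27 26
f 26 27 28
f 26 28 20
f 27 17 29
f 27 29 28
f 28 29 30
f 28 30 20
f 29 17 31
f 29 31 30
f 30 31 32
f 30 32 20
f 31 17 33
f 31 33 32
f 32 33 34
f 32 34 20
f 33 17 35
f 33 35 34
f 34 35 36
f 34 36 20
f 35 17 37
f 35 37 36
f 36 37 38
f 36 38 20
f 37 17 18
f 37 18 38
f 38 18 19
f 38 19 20



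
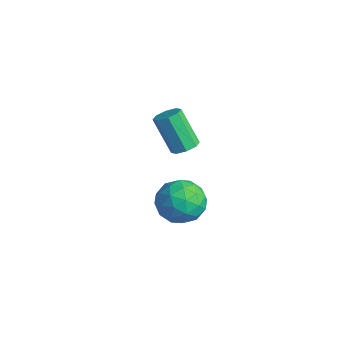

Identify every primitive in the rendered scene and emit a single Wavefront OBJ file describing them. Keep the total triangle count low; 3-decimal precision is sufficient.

v -1.551 1.119 1.49
v -1.131 0.91 1.691
v -1.869 0.653 2.97
v -2.289 0.861 2.77
v -1.152 1.294 1.755
v -1.891 1.037 3.035
v -1.407 1.576 1.665
v -2.146 1.318 2.945
v -1.746 1.589 1.472
v -2.485 1.332 2.752
v -1.971 1.327 1.29
v -2.709 1.07 2.569
v -1.949 0.943 1.225
v -2.688 0.686 2.505
v -1.694 0.662 1.315
v -2.433 0.404 2.595
v -1.355 0.648 1.508
v -2.094 0.391 2.788
v 1 -1.173 2.413
v 1.457 -0.53 2.762
v 2.143 -1.63 1.758
v 2.6 -0.987 2.107
v 2.305 -1.626 2.605
v 1.598 -1.343 3.01
v 2.002 -0.817 1.51
v 1.295 -0.534 1.915
v 2.076 -0.31 2.203
v 2.263 -0.81 2.88
v 1.337 -1.35 1.64
v 1.524 -1.85 2.317
v 1.128 -0.811 2.645
v 2.472 -1.349 1.875
v 2.299 -1.724 2.168
v 2.567 -1.346 2.373
v 1.211 -1.289 2.791
v 1.48 -0.911 2.996
v 1.978 -1.556 2.904
v 2.12 -1.249 1.524
v 2.389 -0.871 1.729
v 1.033 -0.814 2.147
v 1.301 -0.436 2.352
v 1.622 -0.604 1.616
v 1.76 -0.304 2.522
v 2.432 -0.573 2.137
v 2.081 -0.473 1.786
v 1.665 -0.306 2.024
v 1.871 -0.598 2.919
v 2.543 -0.867 2.535
v 2.369 -1.242 2.827
v 1.954 -1.076 3.065
v 2.234 -0.469 2.591
v 1.057 -1.293 1.985
v 1.729 -1.562 1.601
v 1.646 -1.084 1.455
v 1.231 -0.918 1.693
v 1.168 -1.587 2.383
v 1.84 -1.856 1.998
v 1.935 -1.854 2.496
v 1.519 -1.687 2.734
v 1.366 -1.691 1.929
f 2 1 5
f 2 5 3
f 3 5 6
f 3 6 4
f 5 1 7
f 5 7 6
f 6 7 8
f 6 8 4
f 7 1 9
f 7 9 8
f 8 9 10
f 8 10 4
f 9 1 11
f 9 11 10
f 10 11 12
f 10 12 4
f 11 1 13
f 11 13 12
f 12 13 14
f 12 14 4
f 13 1 15
f 13 15 14
f 14 15 16
f 14 16 4
f 15 1 17
f 15 17 16
f 16 17 18
f 16 18 4
f 17 1 2
f 17 2 18
f 18 2 3
f 18 3 4
f 19 56 35
f 56 30 59
f 35 59 24
f 56 59 35
f 19 35 31
f 35 24 36
f 31 36 20
f 35 36 31
f 19 31 40
f 31 20 41
f 40 41 26
f 31 41 40
f 19 40 52
f 40 26 55
f 52 55 29
f 40 55 52
f 19 52 56
f 52 29 60
f 56 60 30
f 52 60 56
f 20 36 47
f 36 24 50
f 47 50 28
f 36 50 47
f 24 59 37
f 59 30 58
f 37 58 23
f 59 58 37
f 30 60 57
f 60 29 53
f 57 53 21
f 60 53 57
f 29 55 54
f 55 26 42
f 54 42 25
f 55 42 54
f 26 41 46
f 41 20 43
f 46 43 27
f 41 43 46
f 22 48 34
f 48 28 49
f 34 49 23
f 48 49 34
f 22 34 32
f 34 23 33
f 32 33 21
f 34 33 32
f 22 32 39
f 32 21 38
f 39 38 25
f 32 38 39
f 22 39 44
f 39 25 45
f 44 45 27
f 39 45 44
f 22 44 48
f 44 27 51
f 48 51 28
f 44 51 48
f 23 49 37
f 49 28 50
f 37 50 24
f 49 50 37
f 21 33 57
f 33 23 58
f 57 58 30
f 33 58 57
f 25 38 54
f 38 21 53
f 54 53 29
f 38 53 54
f 27 45 46
f 45 25 42
f 46 42 26
f 45 42 46
f 28 51 47
f 51 27 43
f 47 43 20
f 51 43 47



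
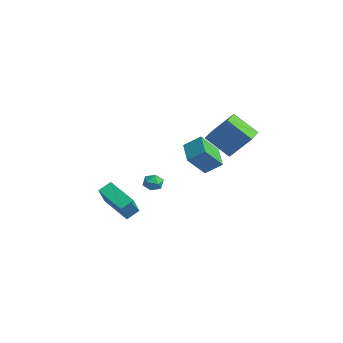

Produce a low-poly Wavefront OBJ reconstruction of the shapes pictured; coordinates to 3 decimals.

v -3.763 0.566 -3.574
v -3.316 0.588 -3.114
v -3.804 -0.468 -3.486
v -3.357 -0.446 -3.026
v -3.945 -0.214 -2.914
v -3.919 0.425 -2.969
v -3.201 -0.305 -3.631
v -3.175 0.334 -3.686
v -2.969 0.05 -3.15
v -3.429 0.106 -2.706
v -3.691 0.014 -3.894
v -4.151 0.07 -3.45
v -1.442 -4.423 -1.656
v -1.462 -3.663 -1.233
v -2.177 -3.682 -3.023
v -2.197 -2.922 -2.6
v 0.257 -3.998 -2.34
v 0.237 -3.238 -1.917
v -0.478 -3.257 -3.707
v -0.498 -2.497 -3.284
v 2.885 -1.779 3.018
v 3.387 -1.037 3.673
v 2.925 -0.762 1.835
v 3.427 -0.02 2.491
v 4.133 -2.28 2.629
v 4.635 -1.538 3.285
v 4.173 -1.263 1.447
v 4.675 -0.521 2.102
v 1.418 0.37 2.331
v 2.176 1.251 3.732
v 0.543 1.323 2.205
v 1.3 2.204 3.606
v 2.5 1.216 1.214
v 3.257 2.097 2.615
v 1.624 2.169 1.088
v 2.382 3.05 2.489
f 1 12 6
f 1 6 2
f 1 2 8
f 1 8 11
f 1 11 12
f 2 6 10
f 6 12 5
f 12 11 3
f 11 8 7
f 8 2 9
f 4 10 5
f 4 5 3
f 4 3 7
f 4 7 9
f 4 9 10
f 5 10 6
f 3 5 12
f 7 3 11
f 9 7 8
f 10 9 2
f 14 16 13
f 17 14 13
f 13 16 15
f 15 17 13
f 14 20 16
f 18 14 17
f 18 20 14
f 16 20 15
f 19 17 15
f 15 20 19
f 19 18 17
f 20 18 19
f 22 24 21
f 25 22 21
f 21 24 23
f 23 25 21
f 22 28 24
f 26 22 25
f 26 28 22
f 24 28 23
f 27 25 23
f 23 28 27
f 27 26 25
f 28 26 27
f 30 32 29
f 33 30 29
f 29 32 31
f 31 33 29
f 30 36 32
f 34 30 33
f 34 36 30
f 32 36 31
f 35 33 31
f 31 36 35
f 35 34 33
f 36 34 35



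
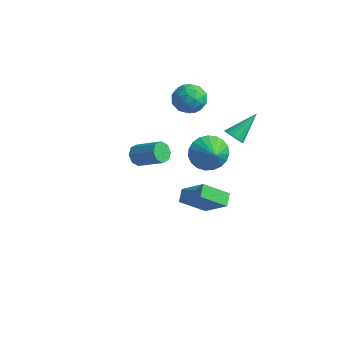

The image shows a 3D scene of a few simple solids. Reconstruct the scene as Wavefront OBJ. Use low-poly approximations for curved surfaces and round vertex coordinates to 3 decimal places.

v -1.252 2.571 3.439
v -0.733 2.051 2.826
v -2.547 2.129 2.714
v -2.028 1.609 2.101
v -2.095 1.342 3.018
v -1.295 1.615 3.465
v -1.985 2.565 2.075
v -1.185 2.838 2.522
v -1.185 2.048 1.983
v -1.254 1.292 2.566
v -2.026 2.888 2.974
v -2.095 2.132 3.557
v -0.879 2.35 3.196
v -2.401 1.83 2.344
v -2.441 1.673 2.883
v -2.136 1.368 2.523
v -1.209 2.093 3.572
v -0.904 1.788 3.212
v -1.705 1.371 3.324
v -2.376 2.392 2.328
v -2.071 2.087 1.968
v -1.144 2.812 3.017
v -0.839 2.507 2.657
v -1.575 2.809 2.216
v -0.839 2.042 2.34
v -1.601 1.783 1.914
v -1.576 2.344 1.899
v -1.105 2.505 2.162
v -0.879 1.598 2.683
v -1.641 1.338 2.257
v -1.681 1.181 2.795
v -1.21 1.342 3.059
v -1.146 1.596 2.187
v -1.639 2.842 3.283
v -2.401 2.582 2.857
v -2.07 2.838 2.481
v -1.599 2.999 2.745
v -1.679 2.397 3.626
v -2.441 2.138 3.2
v -2.175 1.675 3.378
v -1.704 1.836 3.641
v -2.134 2.584 3.353
v -0.595 2.408 -0.96
v 0.073 3.035 -1.532
v 0.315 1.932 -0.42
v -0.008 3.29 -1.171
v -0.19 3.392 -0.773
v -0.443 3.324 -0.408
v -0.721 3.098 -0.138
v -0.978 2.752 -0.011
v -1.169 2.347 -0.047
v -1.26 1.952 -0.241
v -1.236 1.637 -0.56
v -1.101 1.454 -0.948
v -0.879 1.437 -1.337
v -0.608 1.587 -1.662
v -0.334 1.88 -1.865
v -0.105 2.264 -1.912
v 0.039 2.672 -1.794
v -0.561 0.246 -3.487
v 0.814 0.34 -2.392
v -0.939 0.836 -3.062
v 0.435 0.93 -1.967
v 0.145 1.41 -4.473
v 1.519 1.504 -3.378
v -0.234 2 -4.048
v 1.141 2.094 -2.953
v 1.412 2.024 1.488
v 1.99 1.912 1.516
v 1.628 3.416 2.592
v 1.966 2.089 1.297
v 1.816 2.251 1.122
v 1.572 2.361 1.031
v 1.292 2.394 1.044
v 1.039 2.343 1.159
v 0.872 2.218 1.349
v 0.828 2.049 1.571
v 0.918 1.874 1.774
v 1.121 1.733 1.911
v 1.391 1.66 1.951
v 1.665 1.669 1.885
v 1.881 1.76 1.728
v 0.218 -3.37 2.443
v 0.469 -3.188 1.918
v 1.773 -2.868 2.651
v 1.522 -3.05 3.177
v 0.256 -2.84 2.145
v 1.56 -2.52 2.878
v 0.021 -2.802 2.546
v 1.325 -2.482 3.279
v -0.099 -3.097 2.888
v 1.205 -2.777 3.621
v -0.033 -3.552 2.969
v 1.271 -3.232 3.702
v 0.18 -3.9 2.742
v 1.484 -3.58 3.475
v 0.415 -3.938 2.341
v 1.719 -3.618 3.074
v 0.535 -3.643 1.999
v 1.839 -3.323 2.732
f 1 38 17
f 38 12 41
f 17 41 6
f 38 41 17
f 1 17 13
f 17 6 18
f 13 18 2
f 17 18 13
f 1 13 22
f 13 2 23
f 22 23 8
f 13 23 22
f 1 22 34
f 22 8 37
f 34 37 11
f 22 37 34
f 1 34 38
f 34 11 42
f 38 42 12
f 34 42 38
f 2 18 29
f 18 6 32
f 29 32 10
f 18 32 29
f 6 41 19
f 41 12 40
f 19 40 5
f 41 40 19
f 12 42 39
f 42 11 35
f 39 35 3
f 42 35 39
f 11 37 36
f 37 8 24
f 36 24 7
f 37 24 36
f 8 23 28
f 23 2 25
f 28 25 9
f 23 25 28
f 4 30 16
f 30 10 31
f 16 31 5
f 30 31 16
f 4 16 14
f 16 5 15
f 14 15 3
f 16 15 14
f 4 14 21
f 14 3 20
f 21 20 7
f 14 20 21
f 4 21 26
f 21 7 27
f 26 27 9
f 21 27 26
f 4 26 30
f 26 9 33
f 30 33 10
f 26 33 30
f 5 31 19
f 31 10 32
f 19 32 6
f 31 32 19
f 3 15 39
f 15 5 40
f 39 40 12
f 15 40 39
f 7 20 36
f 20 3 35
f 36 35 11
f 20 35 36
f 9 27 28
f 27 7 24
f 28 24 8
f 27 24 28
f 10 33 29
f 33 9 25
f 29 25 2
f 33 25 29
f 44 43 46
f 44 46 45
f 46 43 47
f 46 47 45
f 47 43 48
f 47 48 45
f 48 43 49
f 48 49 45
f 49 43 50
f 49 50 45
f 50 43 51
f 50 51 45
f 51 43 52
f 51 52 45
f 52 43 53
f 52 53 45
f 53 43 54
f 53 54 45
f 54 43 55
f 54 55 45
f 55 43 56
f 55 56 45
f 56 43 57
f 56 57 45
f 57 43 58
f 57 58 45
f 58 43 59
f 58 59 45
f 59 43 44
f 59 44 45
f 61 63 60
f 64 61 60
f 60 63 62
f 62 64 60
f 61 67 63
f 65 61 64
f 65 67 61
f 63 67 62
f 66 64 62
f 62 67 66
f 66 65 64
f 67 65 66
f 69 68 71
f 69 71 70
f 71 68 72
f 71 72 70
f 72 68 73
f 72 73 70
f 73 68 74
f 73 74 70
f 74 68 75
f 74 75 70
f 75 68 76
f 75 76 70
f 76 68 77
f 76 77 70
f 77 68 78
f 77 78 70
f 78 68 79
f 78 79 70
f 79 68 80
f 79 80 70
f 80 68 81
f 80 81 70
f 81 68 82
f 81 82 70
f 82 68 69
f 82 69 70
f 84 83 87
f 84 87 85
f 85 87 88
f 85 88 86
f 87 83 89
f 87 89 88
f 88 89 90
f 88 90 86
f 89 83 91
f 89 91 90
f 90 91 92
f 90 92 86
f 91 83 93
f 91 93 92
f 92 93 94
f 92 94 86
f 93 83 95
f 93 95 94
f 94 95 96
f 94 96 86
f 95 83 97
f 95 97 96
f 96 97 98
f 96 98 86
f 97 83 99
f 97 99 98
f 98 99 100
f 98 100 86
f 99 83 84
f 99 84 100
f 100 84 85
f 100 85 86



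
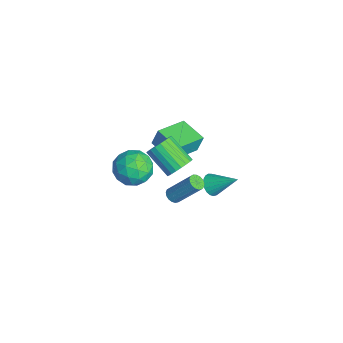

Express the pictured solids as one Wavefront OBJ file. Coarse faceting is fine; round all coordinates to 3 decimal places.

v 2.244 -0.847 -1.773
v 2.623 -0.64 -2.062
v 3.236 0.555 -0.395
v 2.856 0.347 -0.107
v 2.43 -0.488 -2.099
v 3.042 0.707 -0.433
v 2.194 -0.418 -2.063
v 2.806 0.777 -0.396
v 1.969 -0.447 -1.959
v 2.581 0.748 -0.293
v 1.807 -0.568 -1.813
v 2.42 0.627 -0.147
v 1.746 -0.752 -1.658
v 2.358 0.443 0.008
v 1.798 -0.959 -1.53
v 2.41 0.236 0.137
v 1.953 -1.14 -1.457
v 2.565 0.055 0.21
v 2.174 -1.254 -1.456
v 2.786 -0.059 0.21
v 2.411 -1.275 -1.528
v 3.023 -0.08 0.138
v 2.61 -1.198 -1.657
v 3.222 -0.003 0.01
v 2.725 -1.04 -1.812
v 3.337 0.154 -0.145
v 2.73 -0.839 -1.958
v 3.342 0.356 -0.291
v -2.273 0.43 -0.892
v -2.247 0.796 0.229
v -0.785 1.239 -1.191
v -0.758 1.605 -0.07
v -1.222 -1.305 -0.35
v -1.195 -0.939 0.771
v 0.267 -0.496 -0.649
v 0.293 -0.13 0.472
v 3.673 -0.793 2.431
v 4.229 -0.849 3.071
v 2.943 -1.724 4.11
v 2.387 -1.667 3.469
v 4.072 -0.54 3.137
v 2.786 -1.415 4.176
v 3.846 -0.274 3.081
v 2.56 -1.149 4.12
v 3.59 -0.098 2.913
v 2.304 -0.973 3.952
v 3.348 -0.042 2.661
v 2.063 -0.917 3.7
v 3.163 -0.115 2.37
v 1.877 -0.99 3.408
v 3.065 -0.306 2.089
v 1.78 -1.181 3.127
v 3.073 -0.581 1.867
v 1.788 -1.456 2.905
v 3.184 -0.893 1.742
v 1.899 -1.768 2.781
v 3.38 -1.187 1.737
v 2.095 -2.062 2.775
v 3.627 -1.413 1.851
v 2.341 -2.288 2.89
v 3.881 -1.532 2.066
v 2.596 -2.406 3.105
v 4.099 -1.523 2.344
v 2.814 -2.397 3.383
v 4.244 -1.387 2.637
v 2.959 -2.262 3.675
v 4.29 -1.149 2.894
v 3.004 -2.024 3.933
v 2.408 -2.358 0.227
v 2.993 -2.894 1.154
v 0.707 -3.146 0.846
v 1.292 -3.682 1.773
v 1.161 -2.469 1.753
v 2.212 -1.982 1.371
v 1.488 -4.058 0.629
v 2.539 -3.571 0.247
v 2.424 -3.944 1.402
v 2.222 -2.962 2.097
v 1.478 -3.078 -0.097
v 1.276 -2.096 0.598
v 2.85 -2.557 0.636
v 0.85 -3.483 1.364
v 0.773 -2.77 1.352
v 1.117 -3.085 1.897
v 2.391 -2.021 0.764
v 2.734 -2.336 1.309
v 1.658 -2.086 1.661
v 0.966 -3.704 0.691
v 1.309 -4.019 1.236
v 2.583 -2.955 0.103
v 2.927 -3.27 0.648
v 2.042 -3.954 0.339
v 2.859 -3.489 1.327
v 1.86 -3.952 1.691
v 1.975 -4.173 1.018
v 2.593 -3.887 0.794
v 2.741 -2.912 1.735
v 1.741 -3.375 2.099
v 1.664 -2.662 2.088
v 2.282 -2.376 1.863
v 2.406 -3.529 1.881
v 1.959 -2.665 -0.099
v 0.959 -3.128 0.265
v 1.418 -3.664 0.137
v 2.036 -3.378 -0.088
v 1.84 -2.088 0.309
v 0.841 -2.551 0.673
v 1.107 -2.153 1.206
v 1.725 -1.867 0.982
v 1.294 -2.511 0.119
v -0.502 2.054 -4.548
v 0.109 1.605 -4.494
v 0.362 3.366 -3.392
v 0.179 1.781 -4.747
v 0.131 2.005 -4.965
v -0.026 2.237 -5.111
v -0.266 2.437 -5.16
v -0.546 2.571 -5.102
v -0.819 2.616 -4.949
v -1.037 2.564 -4.726
v -1.162 2.423 -4.473
v -1.174 2.218 -4.232
v -1.069 1.986 -4.046
v -0.866 1.765 -3.946
v -0.6 1.593 -3.951
v -0.318 1.502 -4.059
v -0.067 1.506 -4.251
f 2 1 5
f 2 5 3
f 3 5 6
f 3 6 4
f 5 1 7
f 5 7 6
f 6 7 8
f 6 8 4
f 7 1 9
f 7 9 8
f 8 9 10
f 8 10 4
f 9 1 11
f 9 11 10
f 10 11 12
f 10 12 4
f 11 1 13
f 11 13 12
f 12 13 14
f 12 14 4
f 13 1 15
f 13 15 14
f 14 15 16
f 14 16 4
f 15 1 17
f 15 17 16
f 16 17 18
f 16 18 4
f 17 1 19
f 17 19 18
f 18 19 20
f 18 20 4
f 19 1 21
f 19 21 20
f 20 21 22
f 20 22 4
f 21 1 23
f 21 23 22
f 22 23 24
f 22 24 4
f 23 1 25
f 23 25 24
f 24 25 26
f 24 26 4
f 25 1 27
f 25 27 26
f 26 27 28
f 26 28 4
f 27 1 2
f 27 2 28
f 28 2 3
f 28 3 4
f 30 32 29
f 33 30 29
f 29 32 31
f 31 33 29
f 30 36 32
f 34 30 33
f 34 36 30
f 32 36 31
f 35 33 31
f 31 36 35
f 35 34 33
f 36 34 35
f 38 37 41
f 38 41 39
f 39 41 42
f 39 42 40
f 41 37 43
f 41 43 42
f 42 43 44
f 42 44 40
f 43 37 45
f 43 45 44
f 44 45 46
f 44 46 40
f 45 37 47
f 45 47 46
f 46 47 48
f 46 48 40
f 47 37 49
f 47 49 48
f 48 49 50
f 48 50 40
f 49 37 51
f 49 51 50
f 50 51 52
f 50 52 40
f 51 37 53
f 51 53 52
f 52 53 54
f 52 54 40
f 53 37 55
f 53 55 54
f 54 55 56
f 54 56 40
f 55 37 57
f 55 57 56
f 56 57 58
f 56 58 40
f 57 37 59
f 57 59 58
f 58 59 60
f 58 60 40
f 59 37 61
f 59 61 60
f 60 61 62
f 60 62 40
f 61 37 63
f 61 63 62
f 62 63 64
f 62 64 40
f 63 37 65
f 63 65 64
f 64 65 66
f 64 66 40
f 65 37 67
f 65 67 66
f 66 67 68
f 66 68 40
f 67 37 38
f 67 38 68
f 68 38 39
f 68 39 40
f 69 106 85
f 106 80 109
f 85 109 74
f 106 109 85
f 69 85 81
f 85 74 86
f 81 86 70
f 85 86 81
f 69 81 90
f 81 70 91
f 90 91 76
f 81 91 90
f 69 90 102
f 90 76 105
f 102 105 79
f 90 105 102
f 69 102 106
f 102 79 110
f 106 110 80
f 102 110 106
f 70 86 97
f 86 74 100
f 97 100 78
f 86 100 97
f 74 109 87
f 109 80 108
f 87 108 73
f 109 108 87
f 80 110 107
f 110 79 103
f 107 103 71
f 110 103 107
f 79 105 104
f 105 76 92
f 104 92 75
f 105 92 104
f 76 91 96
f 91 70 93
f 96 93 77
f 91 93 96
f 72 98 84
f 98 78 99
f 84 99 73
f 98 99 84
f 72 84 82
f 84 73 83
f 82 83 71
f 84 83 82
f 72 82 89
f 82 71 88
f 89 88 75
f 82 88 89
f 72 89 94
f 89 75 95
f 94 95 77
f 89 95 94
f 72 94 98
f 94 77 101
f 98 101 78
f 94 101 98
f 73 99 87
f 99 78 100
f 87 100 74
f 99 100 87
f 71 83 107
f 83 73 108
f 107 108 80
f 83 108 107
f 75 88 104
f 88 71 103
f 104 103 79
f 88 103 104
f 77 95 96
f 95 75 92
f 96 92 76
f 95 92 96
f 78 101 97
f 101 77 93
f 97 93 70
f 101 93 97
f 112 111 114
f 112 114 113
f 114 111 115
f 114 115 113
f 115 111 116
f 115 116 113
f 116 111 117
f 116 117 113
f 117 111 118
f 117 118 113
f 118 111 119
f 118 119 113
f 119 111 120
f 119 120 113
f 120 111 121
f 120 121 113
f 121 111 122
f 121 122 113
f 122 111 123
f 122 123 113
f 123 111 124
f 123 124 113
f 124 111 125
f 124 125 113
f 125 111 126
f 125 126 113
f 126 111 127
f 126 127 113
f 127 111 112
f 127 112 113



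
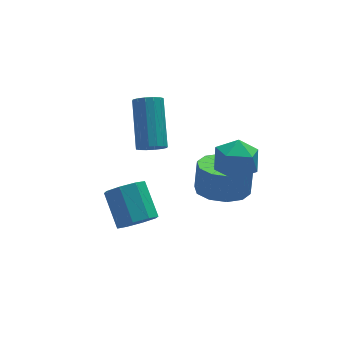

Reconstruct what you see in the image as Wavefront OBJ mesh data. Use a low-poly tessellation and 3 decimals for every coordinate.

v -1.282 -0.526 -0.661
v -0.68 -0.655 -0.424
v -0.776 0.377 0.378
v -1.378 0.506 0.141
v -0.669 -0.344 -0.822
v -0.764 0.687 -0.02
v -1.016 -0.14 -1.126
v -1.112 0.892 -0.324
v -1.52 -0.162 -1.158
v -1.615 0.87 -0.355
v -1.884 -0.397 -0.898
v -1.98 0.635 -0.096
v -1.896 -0.707 -0.5
v -1.991 0.324 0.302
v -1.548 -0.912 -0.196
v -1.644 0.12 0.606
v -1.045 -0.89 -0.165
v -1.14 0.142 0.638
v 0.064 2.376 -0.053
v 0.375 2.085 0.209
v 0.687 3.473 1.376
v 0.376 3.764 1.113
v 0.524 2.2 0.032
v 0.836 3.589 1.199
v 0.55 2.363 -0.168
v 0.863 3.751 0.999
v 0.446 2.528 -0.337
v 0.759 3.917 0.83
v 0.24 2.653 -0.43
v 0.552 4.041 0.736
v -0.014 2.704 -0.423
v 0.298 4.092 0.744
v -0.247 2.667 -0.316
v 0.065 4.055 0.851
v -0.396 2.551 -0.139
v -0.084 3.94 1.028
v -0.423 2.389 0.061
v -0.11 3.777 1.228
v -0.319 2.223 0.23
v -0.006 3.612 1.397
v -0.112 2.099 0.324
v 0.2 3.487 1.49
v 0.142 2.048 0.316
v 0.454 3.436 1.483
v 1.558 0.758 -0.094
v 1.981 1.39 -0.399
v 2.639 0.35 0.559
v 3.062 0.982 0.254
v 2.468 1.113 0.804
v 1.8 1.366 0.4
v 2.82 0.374 -0.24
v 2.152 0.627 -0.644
v 2.761 1.153 -0.489
v 2.544 1.61 0.156
v 2.076 0.13 0.004
v 1.859 0.587 0.649
v 2.147 1.612 -2.137
v 3.027 1.696 -2.303
v 3.194 1.952 -1.288
v 2.313 1.868 -1.123
v 2.789 2.191 -2.389
v 2.955 2.447 -1.374
v 2.304 2.464 -2.379
v 2.471 2.721 -1.364
v 1.76 2.412 -2.276
v 1.927 2.669 -1.262
v 1.364 2.055 -2.121
v 1.53 2.311 -1.106
v 1.266 1.528 -1.972
v 1.433 1.784 -0.957
v 1.505 1.033 -1.886
v 1.671 1.289 -0.871
v 1.989 0.759 -1.896
v 2.156 1.016 -0.881
v 2.533 0.811 -1.998
v 2.7 1.068 -0.984
v 2.93 1.169 -2.154
v 3.096 1.425 -1.139
f 2 1 5
f 2 5 3
f 3 5 6
f 3 6 4
f 5 1 7
f 5 7 6
f 6 7 8
f 6 8 4
f 7 1 9
f 7 9 8
f 8 9 10
f 8 10 4
f 9 1 11
f 9 11 10
f 10 11 12
f 10 12 4
f 11 1 13
f 11 13 12
f 12 13 14
f 12 14 4
f 13 1 15
f 13 15 14
f 14 15 16
f 14 16 4
f 15 1 17
f 15 17 16
f 16 17 18
f 16 18 4
f 17 1 2
f 17 2 18
f 18 2 3
f 18 3 4
f 20 19 23
f 20 23 21
f 21 23 24
f 21 24 22
f 23 19 25
f 23 25 24
f 24 25 26
f 24 26 22
f 25 19 27
f 25 27 26
f 26 27 28
f 26 28 22
f 27 19 29
f 27 29 28
f 28 29 30
f 28 30 22
f 29 19 31
f 29 31 30
f 30 31 32
f 30 32 22
f 31 19 33
f 31 33 32
f 32 33 34
f 32 34 22
f 33 19 35
f 33 35 34
f 34 35 36
f 34 36 22
f 35 19 37
f 35 37 36
f 36 37 38
f 36 38 22
f 37 19 39
f 37 39 38
f 38 39 40
f 38 40 22
f 39 19 41
f 39 41 40
f 40 41 42
f 40 42 22
f 41 19 43
f 41 43 42
f 42 43 44
f 42 44 22
f 43 19 20
f 43 20 44
f 44 20 21
f 44 21 22
f 45 56 50
f 45 50 46
f 45 46 52
f 45 52 55
f 45 55 56
f 46 50 54
f 50 56 49
f 56 55 47
f 55 52 51
f 52 46 53
f 48 54 49
f 48 49 47
f 48 47 51
f 48 51 53
f 48 53 54
f 49 54 50
f 47 49 56
f 51 47 55
f 53 51 52
f 54 53 46
f 58 57 61
f 58 61 59
f 59 61 62
f 59 62 60
f 61 57 63
f 61 63 62
f 62 63 64
f 62 64 60
f 63 57 65
f 63 65 64
f 64 65 66
f 64 66 60
f 65 57 67
f 65 67 66
f 66 67 68
f 66 68 60
f 67 57 69
f 67 69 68
f 68 69 70
f 68 70 60
f 69 57 71
f 69 71 70
f 70 71 72
f 70 72 60
f 71 57 73
f 71 73 72
f 72 73 74
f 72 74 60
f 73 57 75
f 73 75 74
f 74 75 76
f 74 76 60
f 75 57 77
f 75 77 76
f 76 77 78
f 76 78 60
f 77 57 58
f 77 58 78
f 78 58 59
f 78 59 60



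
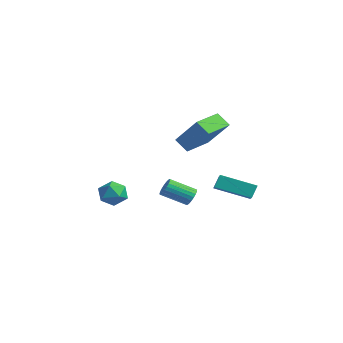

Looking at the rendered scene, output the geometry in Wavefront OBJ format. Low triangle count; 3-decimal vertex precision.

v 3.177 -0.913 0.349
v 3.642 -1.089 0.531
v 2.969 -2.164 1.213
v 2.503 -1.987 1.031
v 3.581 -0.95 0.69
v 2.908 -2.024 1.372
v 3.45 -0.804 0.79
v 2.776 -1.878 1.472
v 3.271 -0.677 0.814
v 2.598 -1.751 1.496
v 3.076 -0.59 0.757
v 2.403 -1.665 1.44
v 2.899 -0.56 0.63
v 2.225 -1.634 1.313
v 2.769 -0.59 0.454
v 2.096 -1.665 1.137
v 2.71 -0.677 0.26
v 2.037 -1.751 0.943
v 2.732 -0.804 0.082
v 2.059 -1.878 0.764
v 2.831 -0.95 -0.051
v 2.157 -2.024 0.632
v 2.989 -1.089 -0.114
v 2.316 -2.164 0.568
v 3.18 -1.198 -0.098
v 2.506 -2.273 0.585
v 3.37 -1.258 -0.004
v 2.697 -2.332 0.679
v 3.527 -1.258 0.151
v 2.854 -2.332 0.833
v 3.623 -1.198 0.34
v 2.95 -2.273 1.022
v -2.184 2.228 1.186
v -2.837 1.929 1.853
v -2.774 3.868 1.344
v -3.427 3.569 2.011
v -0.753 2.591 2.749
v -1.406 2.292 3.416
v -1.343 4.231 2.907
v -1.996 3.932 3.574
v -1.004 -3.154 -0.081
v -0.506 -2.514 0.041
v 0.046 -3.966 -0.101
v 0.544 -3.326 0.021
v 0.041 -3.575 0.62
v -0.607 -3.073 0.632
v 0.147 -3.407 -0.692
v -0.501 -2.905 -0.68
v 0.205 -2.67 -0.336
v 0.14 -2.774 0.475
v -0.6 -3.706 -0.535
v -0.665 -3.81 0.276
v 0.38 2.14 -0.556
v 0.272 2.546 0.148
v 1.553 3.55 -1.189
v 1.445 3.956 -0.485
v 1.495 1.464 0.005
v 1.387 1.87 0.709
v 2.668 2.874 -0.628
v 2.56 3.28 0.076
f 2 1 5
f 2 5 3
f 3 5 6
f 3 6 4
f 5 1 7
f 5 7 6
f 6 7 8
f 6 8 4
f 7 1 9
f 7 9 8
f 8 9 10
f 8 10 4
f 9 1 11
f 9 11 10
f 10 11 12
f 10 12 4
f 11 1 13
f 11 13 12
f 12 13 14
f 12 14 4
f 13 1 15
f 13 15 14
f 14 15 16
f 14 16 4
f 15 1 17
f 15 17 16
f 16 17 18
f 16 18 4
f 17 1 19
f 17 19 18
f 18 19 20
f 18 20 4
f 19 1 21
f 19 21 20
f 20 21 22
f 20 22 4
f 21 1 23
f 21 23 22
f 22 23 24
f 22 24 4
f 23 1 25
f 23 25 24
f 24 25 26
f 24 26 4
f 25 1 27
f 25 27 26
f 26 27 28
f 26 28 4
f 27 1 29
f 27 29 28
f 28 29 30
f 28 30 4
f 29 1 31
f 29 31 30
f 30 31 32
f 30 32 4
f 31 1 2
f 31 2 32
f 32 2 3
f 32 3 4
f 34 36 33
f 37 34 33
f 33 36 35
f 35 37 33
f 34 40 36
f 38 34 37
f 38 40 34
f 36 40 35
f 39 37 35
f 35 40 39
f 39 38 37
f 40 38 39
f 41 52 46
f 41 46 42
f 41 42 48
f 41 48 51
f 41 51 52
f 42 46 50
f 46 52 45
f 52 51 43
f 51 48 47
f 48 42 49
f 44 50 45
f 44 45 43
f 44 43 47
f 44 47 49
f 44 49 50
f 45 50 46
f 43 45 52
f 47 43 51
f 49 47 48
f 50 49 42
f 54 56 53
f 57 54 53
f 53 56 55
f 55 57 53
f 54 60 56
f 58 54 57
f 58 60 54
f 56 60 55
f 59 57 55
f 55 60 59
f 59 58 57
f 60 58 59



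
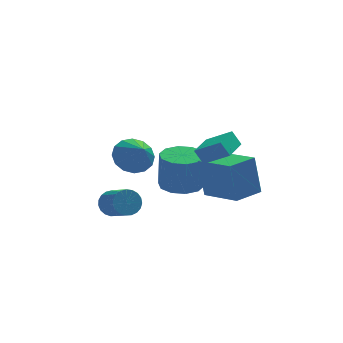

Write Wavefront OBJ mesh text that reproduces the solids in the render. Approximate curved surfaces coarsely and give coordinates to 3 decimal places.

v -1.466 -1.369 2.536
v -1.044 -1.891 1.809
v -1.154 -2.351 3.424
v -0.667 -1.6 1.999
v -0.505 -1.247 2.333
v -0.6 -0.926 2.721
v -0.927 -0.724 3.06
v -1.399 -0.695 3.259
v -1.889 -0.846 3.264
v -2.265 -1.138 3.074
v -2.427 -1.491 2.74
v -2.332 -1.811 2.351
v -2.005 -2.013 2.013
v -1.534 -2.043 1.814
v 2.801 -3.053 0.222
v 2.563 -2.668 2.19
v 1.705 -1.347 -0.244
v 1.468 -0.962 1.724
v 4.072 -2.238 0.216
v 3.835 -1.853 2.184
v 2.977 -0.532 -0.25
v 2.739 -0.147 1.718
v 1.36 -2.866 2.567
v 2.384 -3.48 3.299
v 0.993 -2.636 3.275
v 2.017 -3.25 4.006
v 2.123 -1.61 2.554
v 3.147 -2.224 3.285
v 1.756 -1.38 3.261
v 2.78 -1.994 3.993
v -2.618 -2.982 0.562
v -2.338 -2.579 1.062
v -1.863 -3.696 1.697
v -2.142 -4.098 1.198
v -2.604 -2.631 1.168
v -2.129 -3.748 1.804
v -2.872 -2.744 1.17
v -2.397 -3.861 1.805
v -3.096 -2.899 1.066
v -2.621 -4.016 1.701
v -3.238 -3.067 0.875
v -2.763 -4.184 1.511
v -3.272 -3.221 0.631
v -2.797 -4.338 1.266
v -3.193 -3.333 0.374
v -2.718 -4.45 1.009
v -3.014 -3.385 0.15
v -2.539 -4.502 0.785
v -2.767 -3.367 -0.003
v -2.292 -4.484 0.633
v -2.494 -3.282 -0.058
v -2.019 -4.399 0.578
v -2.242 -3.145 -0.006
v -1.767 -4.262 0.63
v -2.056 -2.98 0.145
v -1.581 -4.097 0.78
v -1.966 -2.815 0.367
v -1.491 -3.932 1.003
v -1.989 -2.679 0.624
v -1.514 -3.796 1.259
v -2.121 -2.596 0.869
v -1.646 -3.713 1.505
v 0.981 0.443 -0.484
v 1.609 -0.397 -0.525
v 1.647 -0.463 1.403
v 1.019 0.377 1.444
v 1.984 0.132 -0.514
v 2.021 0.066 1.414
v 1.975 0.781 -0.492
v 2.013 0.715 1.437
v 1.587 1.3 -0.467
v 1.625 1.234 1.462
v 0.968 1.492 -0.448
v 1.005 1.426 1.48
v 0.353 1.283 -0.443
v 0.391 1.217 1.485
v -0.021 0.754 -0.454
v 0.016 0.688 1.474
v -0.013 0.105 -0.477
v 0.025 0.039 1.452
v 0.375 -0.414 -0.502
v 0.413 -0.48 1.427
v 0.995 -0.606 -0.52
v 1.032 -0.672 1.408
f 2 1 4
f 2 4 3
f 4 1 5
f 4 5 3
f 5 1 6
f 5 6 3
f 6 1 7
f 6 7 3
f 7 1 8
f 7 8 3
f 8 1 9
f 8 9 3
f 9 1 10
f 9 10 3
f 10 1 11
f 10 11 3
f 11 1 12
f 11 12 3
f 12 1 13
f 12 13 3
f 13 1 14
f 13 14 3
f 14 1 2
f 14 2 3
f 16 18 15
f 19 16 15
f 15 18 17
f 17 19 15
f 16 22 18
f 20 16 19
f 20 22 16
f 18 22 17
f 21 19 17
f 17 22 21
f 21 20 19
f 22 20 21
f 24 26 23
f 27 24 23
f 23 26 25
f 25 27 23
f 24 30 26
f 28 24 27
f 28 30 24
f 26 30 25
f 29 27 25
f 25 30 29
f 29 28 27
f 30 28 29
f 32 31 35
f 32 35 33
f 33 35 36
f 33 36 34
f 35 31 37
f 35 37 36
f 36 37 38
f 36 38 34
f 37 31 39
f 37 39 38
f 38 39 40
f 38 40 34
f 39 31 41
f 39 41 40
f 40 41 42
f 40 42 34
f 41 31 43
f 41 43 42
f 42 43 44
f 42 44 34
f 43 31 45
f 43 45 44
f 44 45 46
f 44 46 34
f 45 31 47
f 45 47 46
f 46 47 48
f 46 48 34
f 47 31 49
f 47 49 48
f 48 49 50
f 48 50 34
f 49 31 51
f 49 51 50
f 50 51 52
f 50 52 34
f 51 31 53
f 51 53 52
f 52 53 54
f 52 54 34
f 53 31 55
f 53 55 54
f 54 55 56
f 54 56 34
f 55 31 57
f 55 57 56
f 56 57 58
f 56 58 34
f 57 31 59
f 57 59 58
f 58 59 60
f 58 60 34
f 59 31 61
f 59 61 60
f 60 61 62
f 60 62 34
f 61 31 32
f 61 32 62
f 62 32 33
f 62 33 34
f 64 63 67
f 64 67 65
f 65 67 68
f 65 68 66
f 67 63 69
f 67 69 68
f 68 69 70
f 68 70 66
f 69 63 71
f 69 71 70
f 70 71 72
f 70 72 66
f 71 63 73
f 71 73 72
f 72 73 74
f 72 74 66
f 73 63 75
f 73 75 74
f 74 75 76
f 74 76 66
f 75 63 77
f 75 77 76
f 76 77 78
f 76 78 66
f 77 63 79
f 77 79 78
f 78 79 80
f 78 80 66
f 79 63 81
f 79 81 80
f 80 81 82
f 80 82 66
f 81 63 83
f 81 83 82
f 82 83 84
f 82 84 66
f 83 63 64
f 83 64 84
f 84 64 65
f 84 65 66



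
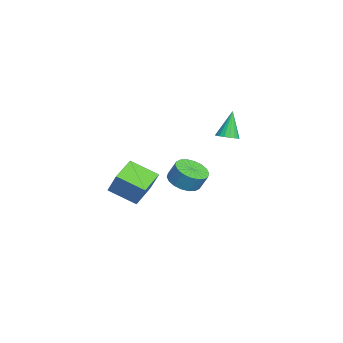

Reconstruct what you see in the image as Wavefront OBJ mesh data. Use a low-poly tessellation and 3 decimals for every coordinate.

v -0.187 -1.311 -0.711
v 0.585 -1.842 -0.632
v 0.778 -1.421 0.31
v 0.007 -0.889 0.231
v 0.729 -1.495 -0.817
v 0.922 -1.074 0.125
v 0.692 -1.112 -0.98
v 0.885 -0.691 -0.038
v 0.48 -0.768 -1.091
v 0.674 -0.347 -0.149
v 0.137 -0.532 -1.126
v 0.331 -0.111 -0.184
v -0.27 -0.45 -1.079
v -0.077 -0.028 -0.137
v -0.661 -0.538 -0.959
v -0.468 -0.117 -0.017
v -0.958 -0.779 -0.79
v -0.765 -0.358 0.152
v -1.102 -1.126 -0.605
v -0.909 -0.705 0.337
v -1.065 -1.509 -0.442
v -0.872 -1.088 0.5
v -0.854 -1.853 -0.331
v -0.66 -1.432 0.611
v -0.511 -2.089 -0.296
v -0.317 -1.668 0.646
v -0.103 -2.172 -0.343
v 0.09 -1.75 0.599
v 0.288 -2.083 -0.463
v 0.481 -1.662 0.479
v -2.79 1.096 1.136
v -2.396 0.664 1.397
v -3.47 1.424 2.704
v -2.245 0.905 1.412
v -2.202 1.184 1.373
v -2.275 1.445 1.287
v -2.45 1.638 1.171
v -2.693 1.723 1.048
v -2.954 1.684 0.942
v -3.183 1.528 0.875
v -3.335 1.287 0.86
v -3.378 1.009 0.899
v -3.305 0.747 0.986
v -3.13 0.555 1.102
v -2.887 0.47 1.225
v -2.626 0.509 1.33
v 3.743 -5.216 0.815
v 2.476 -4.505 1.227
v 4.282 -3.841 0.102
v 3.016 -3.13 0.515
v 4.384 -4.81 2.085
v 3.118 -4.099 2.498
v 4.924 -3.435 1.373
v 3.657 -2.724 1.785
f 2 1 5
f 2 5 3
f 3 5 6
f 3 6 4
f 5 1 7
f 5 7 6
f 6 7 8
f 6 8 4
f 7 1 9
f 7 9 8
f 8 9 10
f 8 10 4
f 9 1 11
f 9 11 10
f 10 11 12
f 10 12 4
f 11 1 13
f 11 13 12
f 12 13 14
f 12 14 4
f 13 1 15
f 13 15 14
f 14 15 16
f 14 16 4
f 15 1 17
f 15 17 16
f 16 17 18
f 16 18 4
f 17 1 19
f 17 19 18
f 18 19 20
f 18 20 4
f 19 1 21
f 19 21 20
f 20 21 22
f 20 22 4
f 21 1 23
f 21 23 22
f 22 23 24
f 22 24 4
f 23 1 25
f 23 25 24
f 24 25 26
f 24 26 4
f 25 1 27
f 25 27 26
f 26 27 28
f 26 28 4
f 27 1 29
f 27 29 28
f 28 29 30
f 28 30 4
f 29 1 2
f 29 2 30
f 30 2 3
f 30 3 4
f 32 31 34
f 32 34 33
f 34 31 35
f 34 35 33
f 35 31 36
f 35 36 33
f 36 31 37
f 36 37 33
f 37 31 38
f 37 38 33
f 38 31 39
f 38 39 33
f 39 31 40
f 39 40 33
f 40 31 41
f 40 41 33
f 41 31 42
f 41 42 33
f 42 31 43
f 42 43 33
f 43 31 44
f 43 44 33
f 44 31 45
f 44 45 33
f 45 31 46
f 45 46 33
f 46 31 32
f 46 32 33
f 48 50 47
f 51 48 47
f 47 50 49
f 49 51 47
f 48 54 50
f 52 48 51
f 52 54 48
f 50 54 49
f 53 51 49
f 49 54 53
f 53 52 51
f 54 52 53

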